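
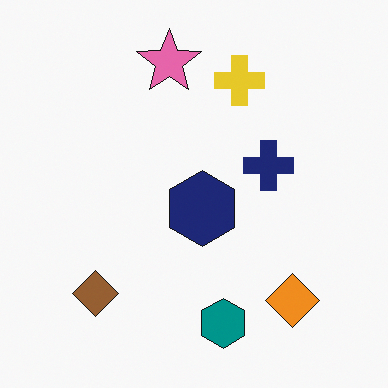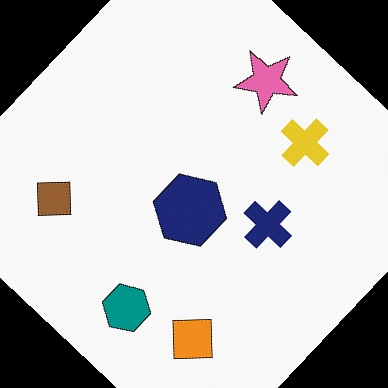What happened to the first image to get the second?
The transformation is: rotated clockwise by a large amount — several tens of degrees.

Every shape is tilted by the same angle and the image corners show triangular fill wedges — a whole-image rotation by a non-right angle.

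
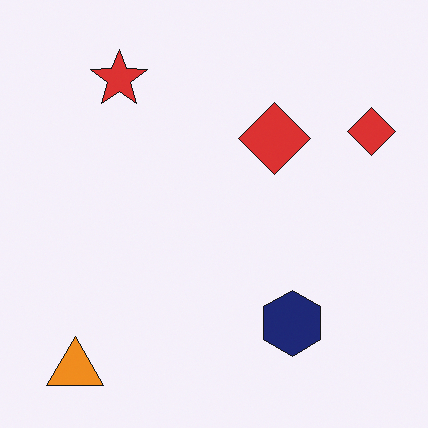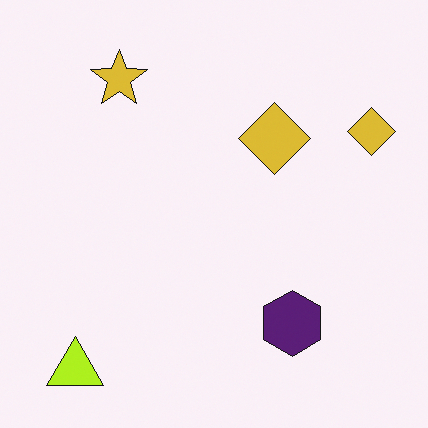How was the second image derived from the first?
The image was hue-shifted by a small amount.

Every shape's color has rotated by the same amount around the hue wheel — a uniform hue shift.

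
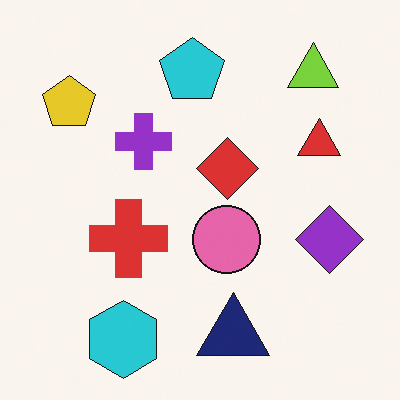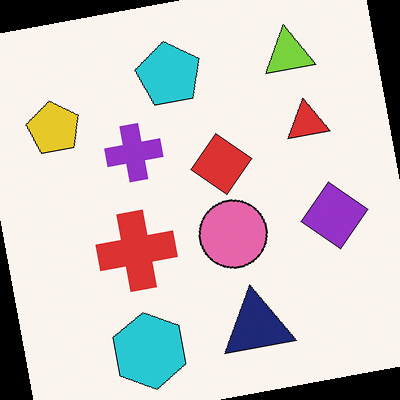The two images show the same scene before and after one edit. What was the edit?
The image was rotated counter-clockwise by a few degrees.

Every shape is tilted by the same angle and the image corners show triangular fill wedges — a whole-image rotation by a non-right angle.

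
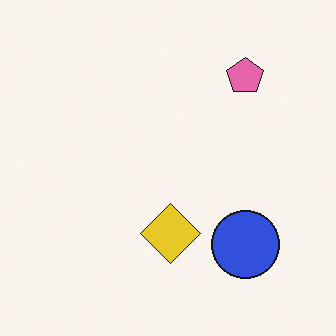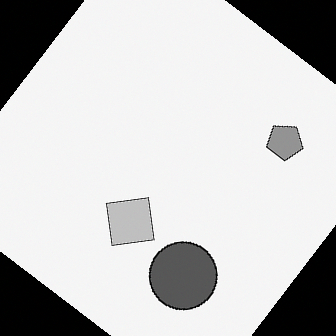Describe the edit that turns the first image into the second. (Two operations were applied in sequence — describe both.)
This is the original image converted to grayscale, then rotated clockwise by a large amount — several tens of degrees.

All color is removed — every shape is now a shade of grey. Every shape is tilted by the same angle and the image corners show triangular fill wedges — a whole-image rotation by a non-right angle.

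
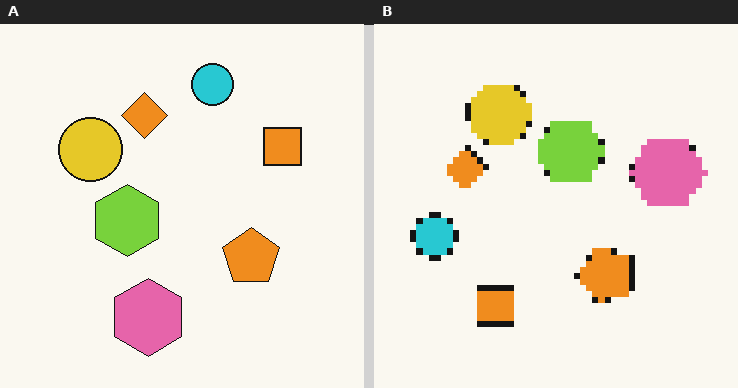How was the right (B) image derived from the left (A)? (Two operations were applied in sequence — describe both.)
The transformation is: transposed (reflected across the top-left ↔ bottom-right diagonal), then moderately pixelated.

Shapes have swapped their row and column positions — what was in the top-right is now in the bottom-left — a diagonal reflection. Shapes are reduced to large square blocks; fine edges and outlines are lost — a downscale-then-upscale (mosaic) effect.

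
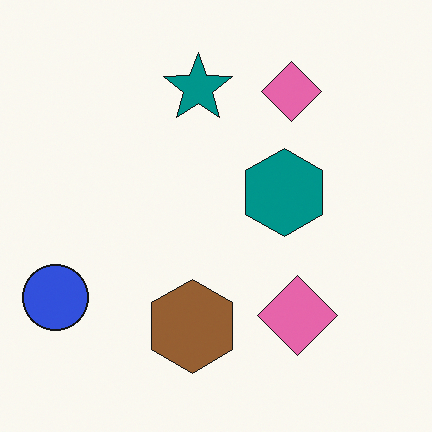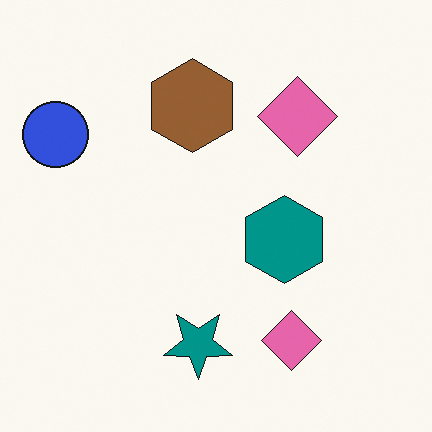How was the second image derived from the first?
This is the original image flipped vertically (top ↔ bottom).

The teal star is in the top of the first image and the bottom of the second — shapes on opposite sides of the horizontal midline have swapped in a mirror flip.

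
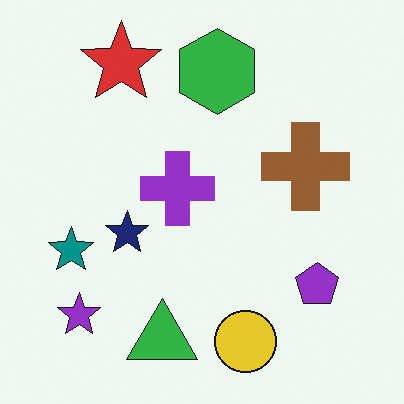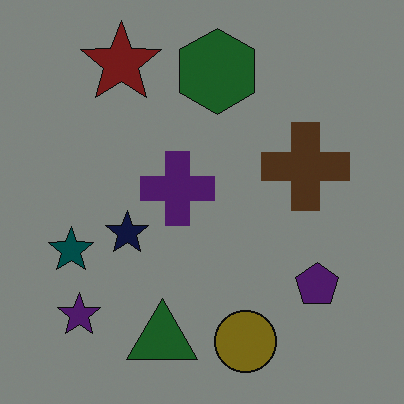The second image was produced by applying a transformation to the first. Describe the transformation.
The transformation is: noticeably darkened.

Every pixel — background and shapes alike — is uniformly darkened.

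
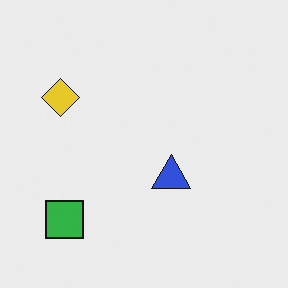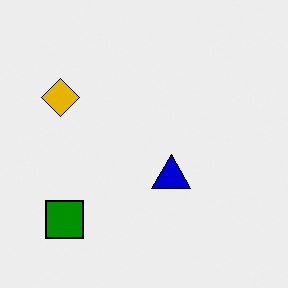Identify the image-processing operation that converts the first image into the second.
The image was boosted in contrast.

Tones are pushed away from mid-grey across the whole image — a global contrast change.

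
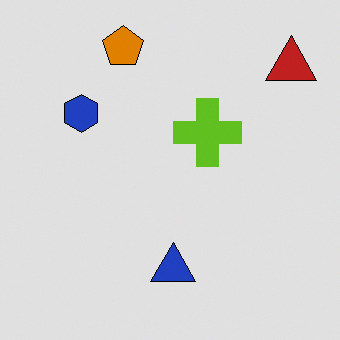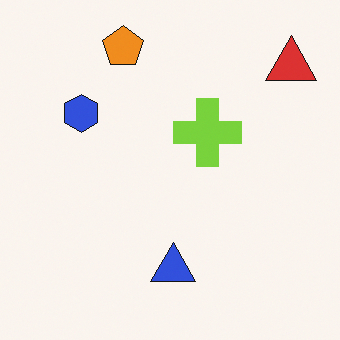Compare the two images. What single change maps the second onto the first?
Posterized to a reduced palette.

Each flat color has snapped to a coarser quantized level — most visibly, the near-white background has dropped to a flat grey.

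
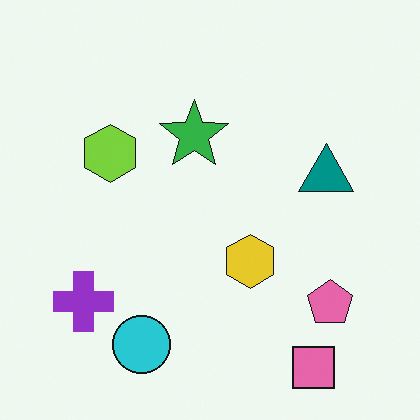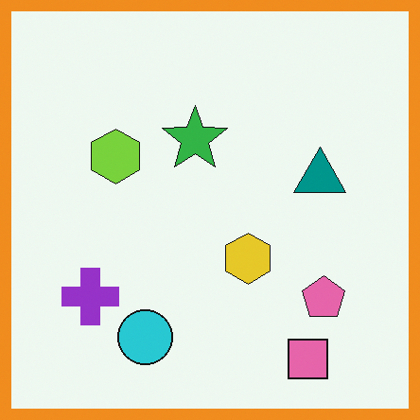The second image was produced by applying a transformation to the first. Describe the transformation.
It was framed with a orange border.

A solid orange frame runs around the edge of the second image, with the content slightly shrunk inside it.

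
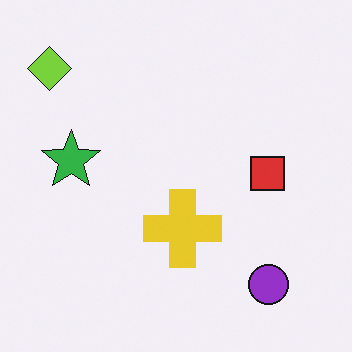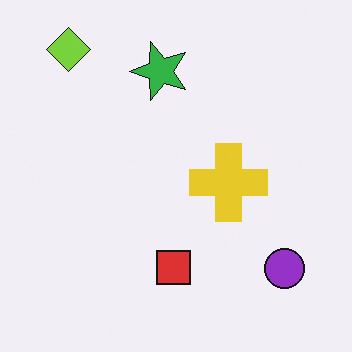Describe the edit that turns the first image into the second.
Transposed (reflected across the top-left ↔ bottom-right diagonal).

Shapes have swapped their row and column positions — what was in the top-right is now in the bottom-left — a diagonal reflection.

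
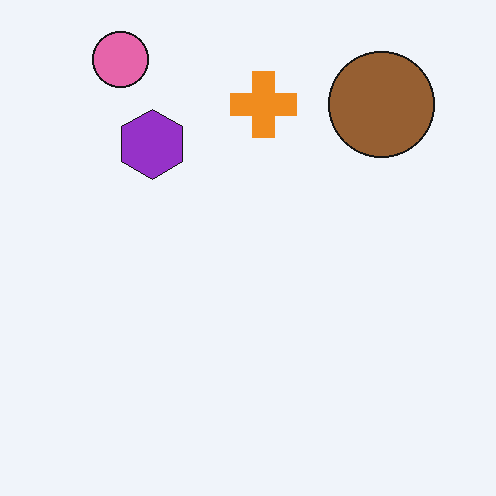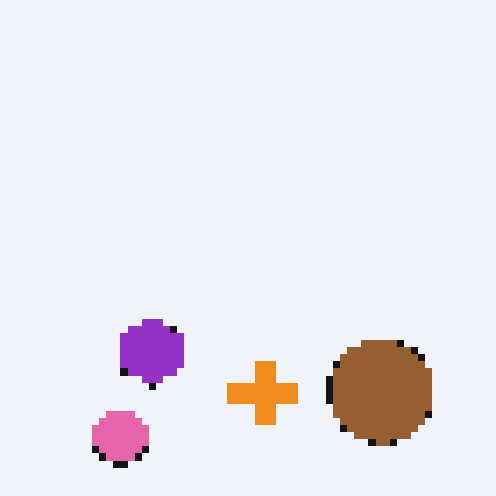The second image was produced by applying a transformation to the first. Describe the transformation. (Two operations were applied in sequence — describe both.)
The second image is the first moderately pixelated, then flipped vertically (top ↔ bottom).

Shapes are reduced to large square blocks; fine edges and outlines are lost — a downscale-then-upscale (mosaic) effect. The pink circle is in the top-left of the first image and the bottom-left of the second — shapes on opposite sides of the horizontal midline have swapped in a mirror flip.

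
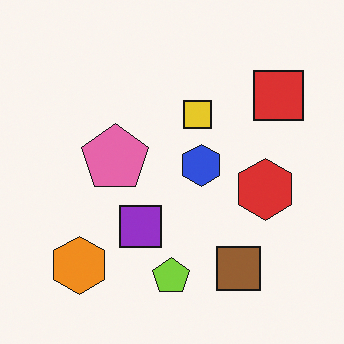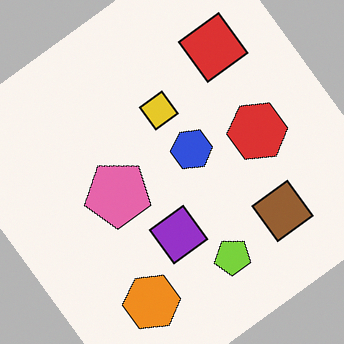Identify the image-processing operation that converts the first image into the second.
This is the original image rotated counter-clockwise by a large amount — several tens of degrees.

Every shape is tilted by the same angle and the image corners show triangular fill wedges — a whole-image rotation by a non-right angle.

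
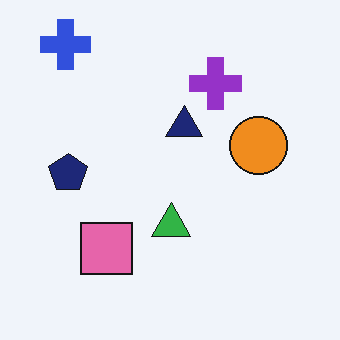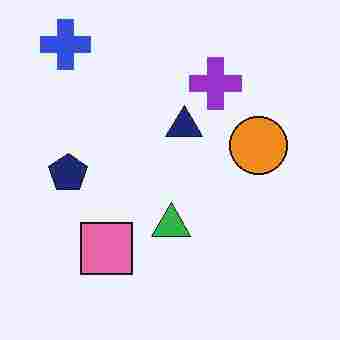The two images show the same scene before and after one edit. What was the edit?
This is the original image heavily JPEG-compressed with obvious blocking artifacts.

Blocky 8×8 compression artifacts appear around shape edges and the flat background shows ringing — characteristic JPEG degradation.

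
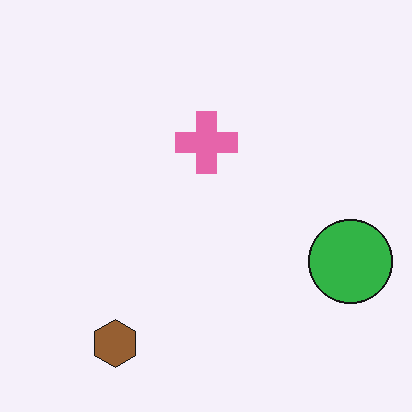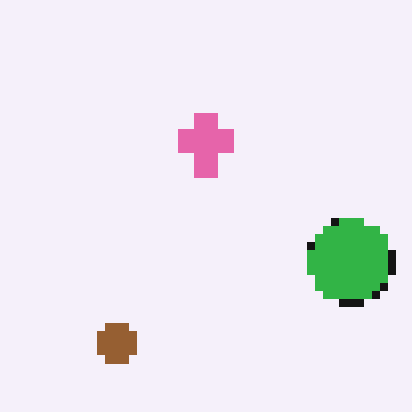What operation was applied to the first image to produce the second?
This is the original image pixelated into visible square blocks.

Shapes are reduced to large square blocks; fine edges and outlines are lost — a downscale-then-upscale (mosaic) effect.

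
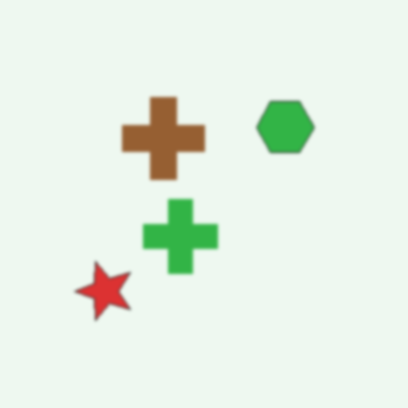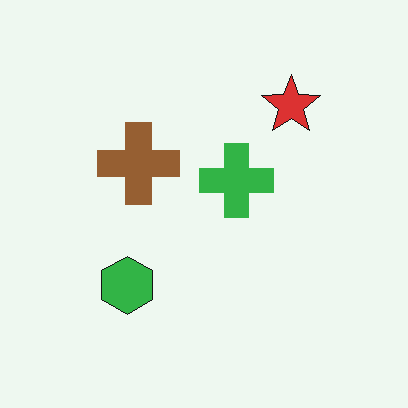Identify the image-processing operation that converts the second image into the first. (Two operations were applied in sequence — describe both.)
This is the original image lightly blurred, then transposed (reflected across the top-left ↔ bottom-right diagonal).

Shape edges and outlines are uniformly softened across the whole image. Shapes have swapped their row and column positions — what was in the top-right is now in the bottom-left — a diagonal reflection.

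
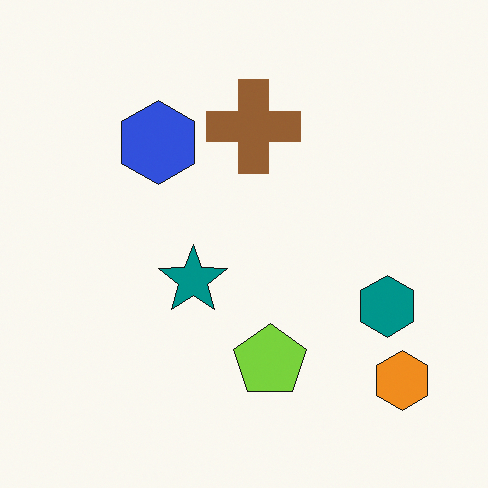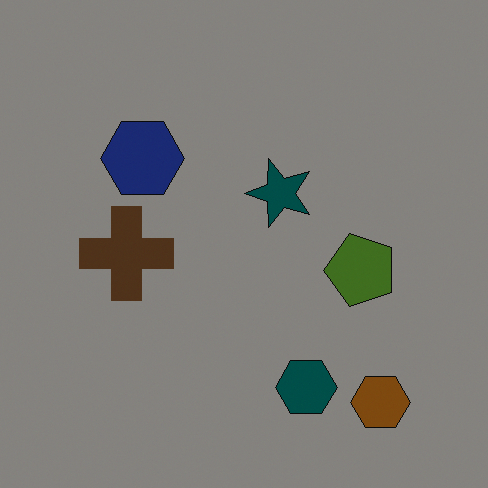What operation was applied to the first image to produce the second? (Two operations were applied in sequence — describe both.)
The transformation is: transposed (reflected across the top-left ↔ bottom-right diagonal), then substantially darkened.

Shapes have swapped their row and column positions — what was in the top-right is now in the bottom-left — a diagonal reflection. Every pixel — background and shapes alike — is uniformly darkened.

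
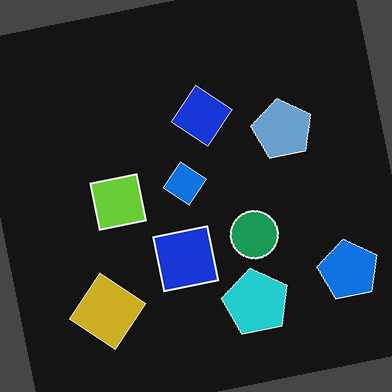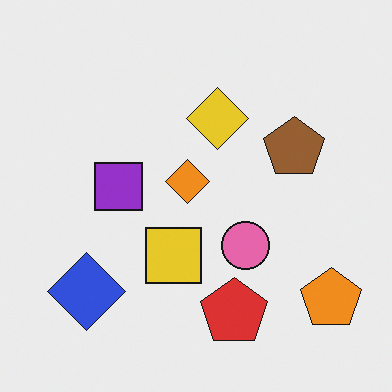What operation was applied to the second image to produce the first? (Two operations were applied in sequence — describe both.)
The transformation is: color-inverted (negative), then rotated counter-clockwise by a few degrees.

The light background has become dark and every shape's color is its complement — a photographic negative. Every shape is tilted by the same angle and the image corners show triangular fill wedges — a whole-image rotation by a non-right angle.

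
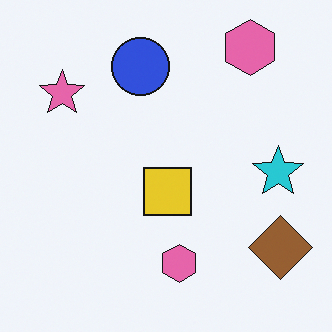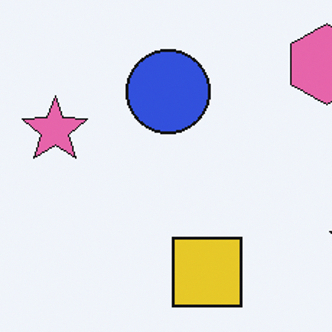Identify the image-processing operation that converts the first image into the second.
The second image is the first cropped to a modestly smaller region and rescaled.

The visible shapes are larger and the field of view is narrower; shapes near the original edges may be partly or wholly outside the frame — a crop-and-rescale.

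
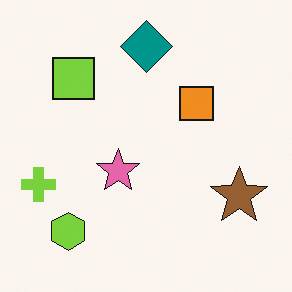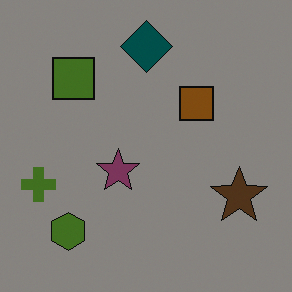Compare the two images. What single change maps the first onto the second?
This is the original image substantially darkened.

Every pixel — background and shapes alike — is uniformly darkened.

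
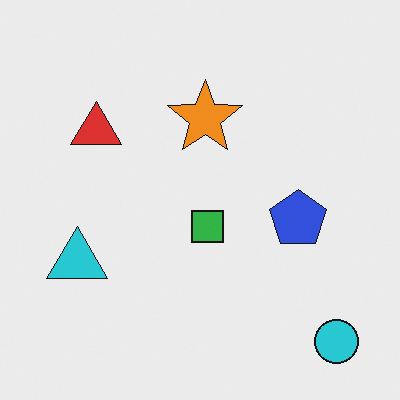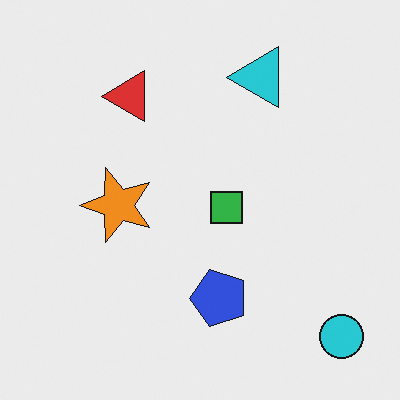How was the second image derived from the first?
It was transposed (reflected across the top-left ↔ bottom-right diagonal).

Shapes have swapped their row and column positions — what was in the top-right is now in the bottom-left — a diagonal reflection.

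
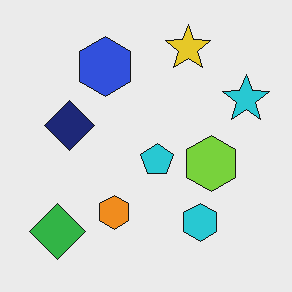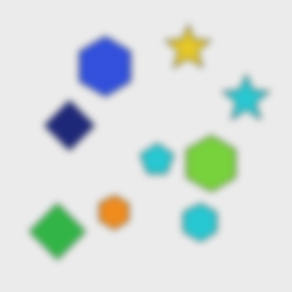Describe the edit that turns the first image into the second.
The image was moderately blurred.

Shape edges and outlines are uniformly softened across the whole image.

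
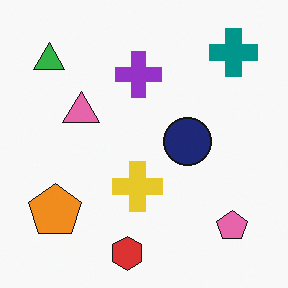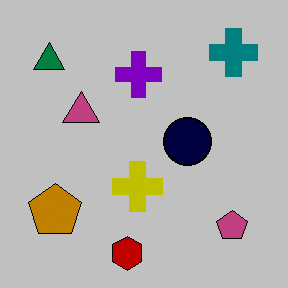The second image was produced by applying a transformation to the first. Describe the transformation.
The transformation is: heavily posterized to just a handful of flat colors.

Each flat color has snapped to a coarser quantized level — most visibly, the near-white background has dropped to a flat grey.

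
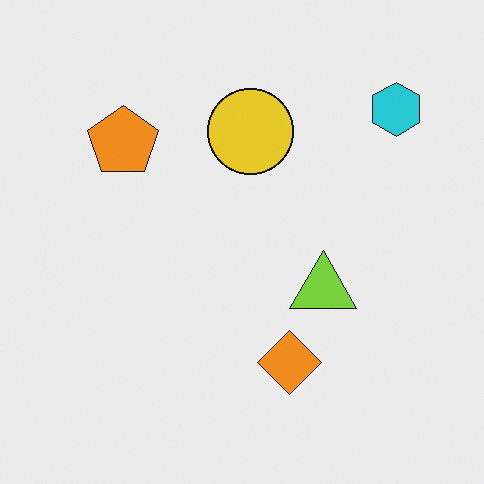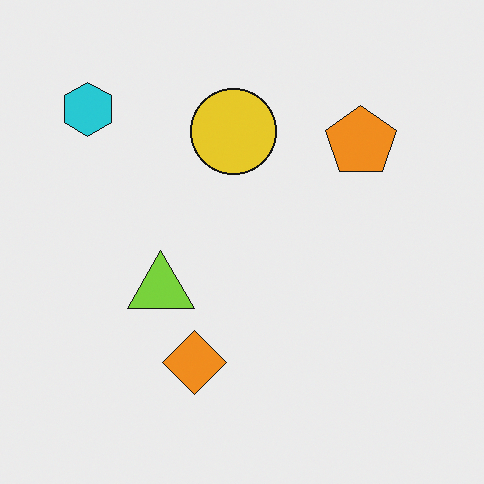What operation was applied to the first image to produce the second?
The second image is the first flipped horizontally (left ↔ right).

The cyan hexagon is in the top-right of the first image and the top-left of the second — shapes on opposite sides of the vertical midline have swapped in a mirror flip.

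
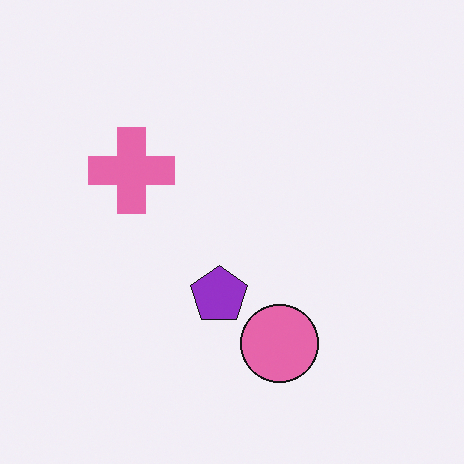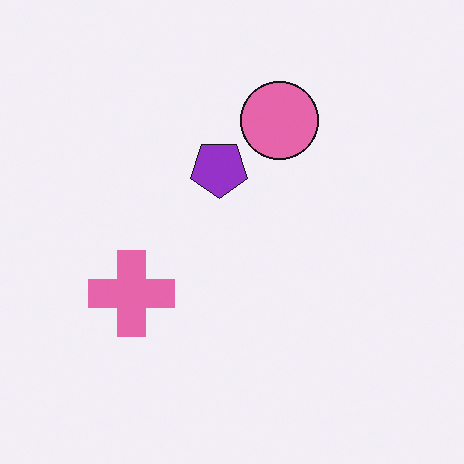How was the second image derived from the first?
This is the original image flipped vertically (top ↔ bottom).

The pink circle is in the bottom of the first image and the top of the second — shapes on opposite sides of the horizontal midline have swapped in a mirror flip.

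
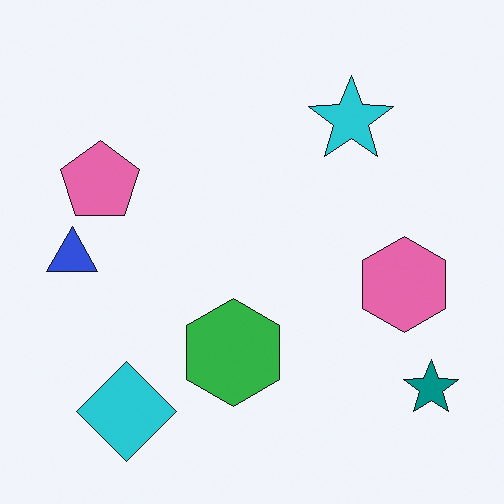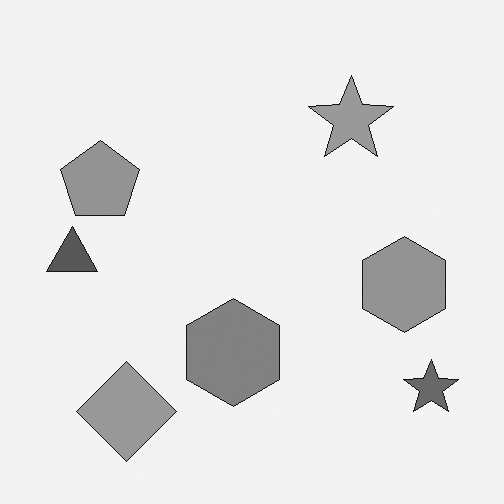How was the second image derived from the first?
The image was converted to grayscale.

All color is removed — every shape is now a shade of grey.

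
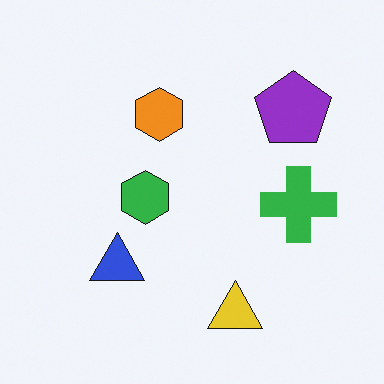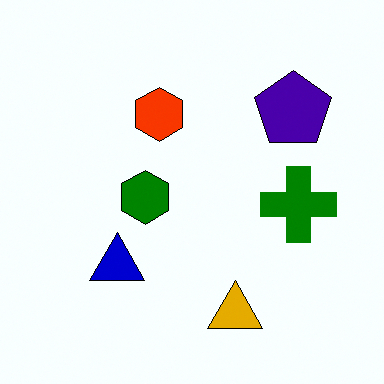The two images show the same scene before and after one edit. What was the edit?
The image was given much higher contrast.

Tones are pushed away from mid-grey across the whole image — a global contrast change.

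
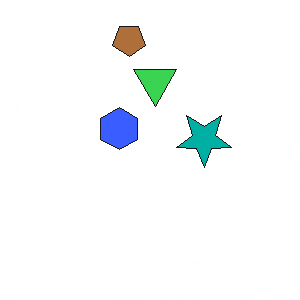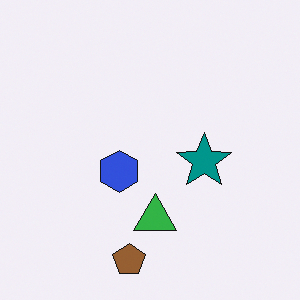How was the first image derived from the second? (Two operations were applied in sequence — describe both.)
The first image is the second brightened a little, then flipped vertically (top ↔ bottom).

Every pixel — background and shapes alike — is uniformly brightened. The brown pentagon is in the bottom of the second image and the top of the first — shapes on opposite sides of the horizontal midline have swapped in a mirror flip.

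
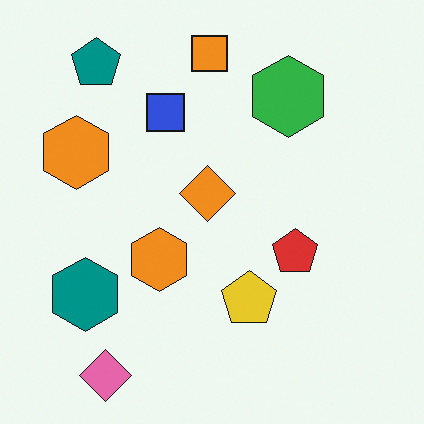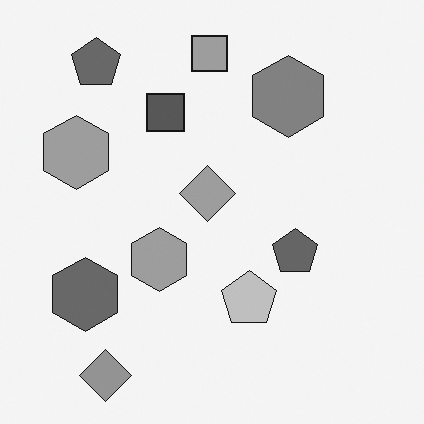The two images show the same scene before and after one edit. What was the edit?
Converted to grayscale.

All color is removed — every shape is now a shade of grey.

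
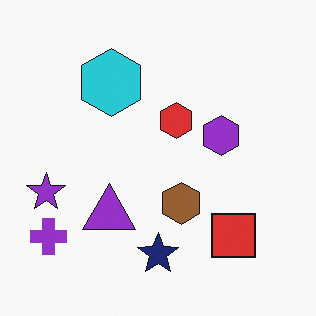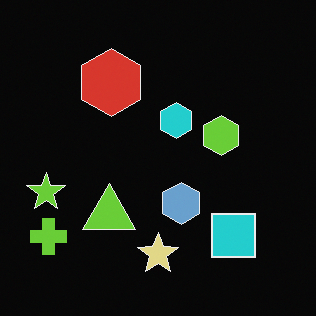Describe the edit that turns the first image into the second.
Color-inverted (negative).

The light background has become dark and every shape's color is its complement — a photographic negative.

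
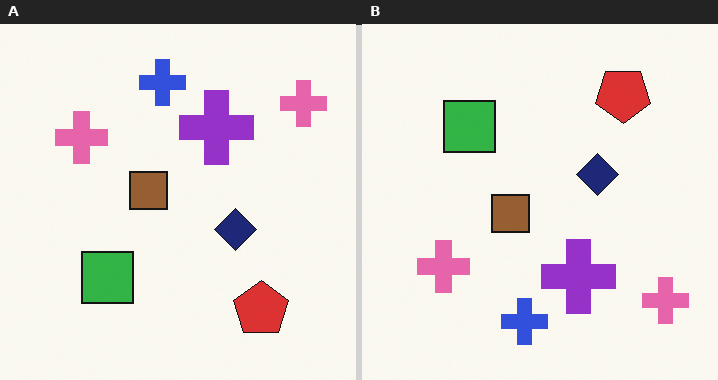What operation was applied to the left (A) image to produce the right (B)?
This is the original image flipped vertically (top ↔ bottom).

The blue cross is in the top of the left (A) image and the bottom of the right (B) — shapes on opposite sides of the horizontal midline have swapped in a mirror flip.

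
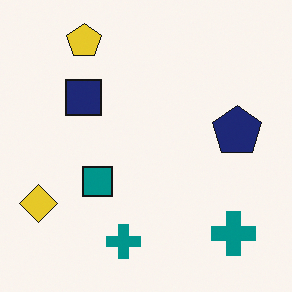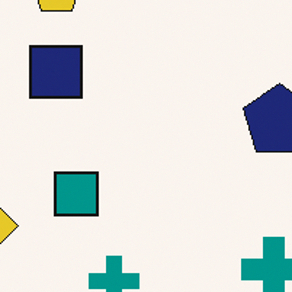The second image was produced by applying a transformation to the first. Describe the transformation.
It was cropped to a modestly smaller region and rescaled.

The visible shapes are larger and the field of view is narrower; shapes near the original edges may be partly or wholly outside the frame — a crop-and-rescale.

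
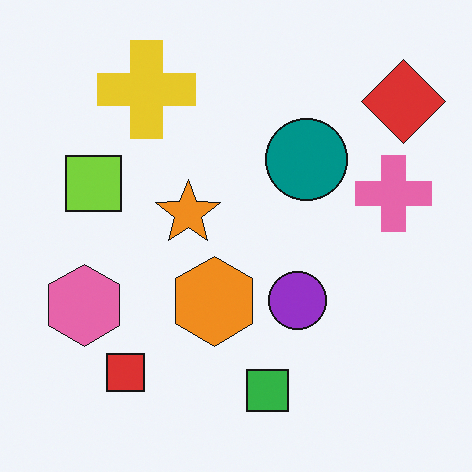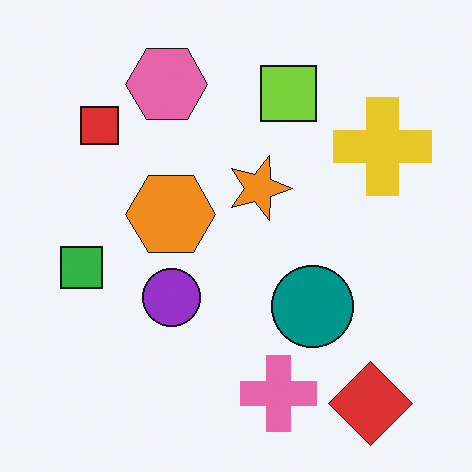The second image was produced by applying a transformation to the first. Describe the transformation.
This is the original image rotated 90° clockwise.

The red diamond sits in the top-right of the first image and the bottom-right of the second — consistent with a whole-image 90° clockwise rotation.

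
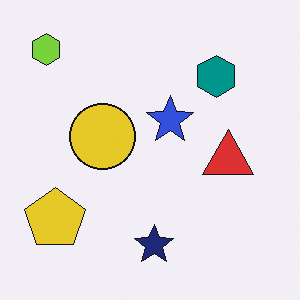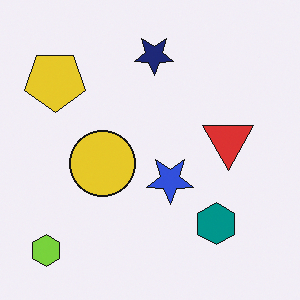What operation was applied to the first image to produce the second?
The second image is the first flipped vertically (top ↔ bottom).

The lime hexagon is in the top-left of the first image and the bottom-left of the second — shapes on opposite sides of the horizontal midline have swapped in a mirror flip.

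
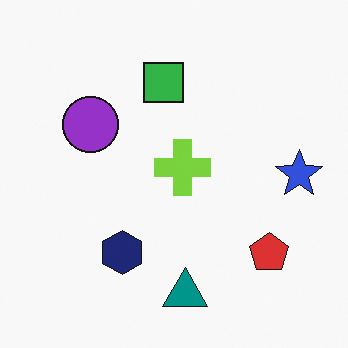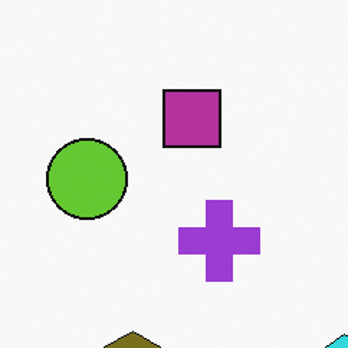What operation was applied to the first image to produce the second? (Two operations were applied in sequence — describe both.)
The image was hue-shifted through roughly half the color wheel, then cropped slightly and scaled back up.

Every shape's color has rotated by the same amount around the hue wheel — a uniform hue shift. The visible shapes are larger and the field of view is narrower; shapes near the original edges may be partly or wholly outside the frame — a crop-and-rescale.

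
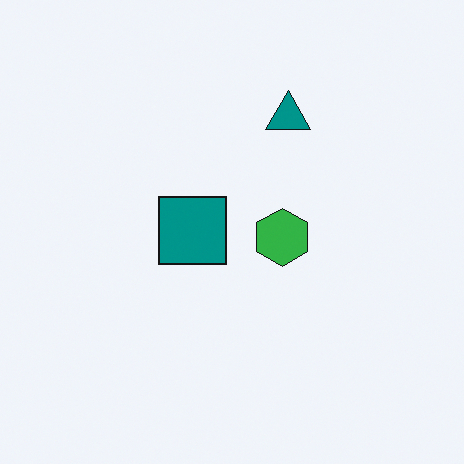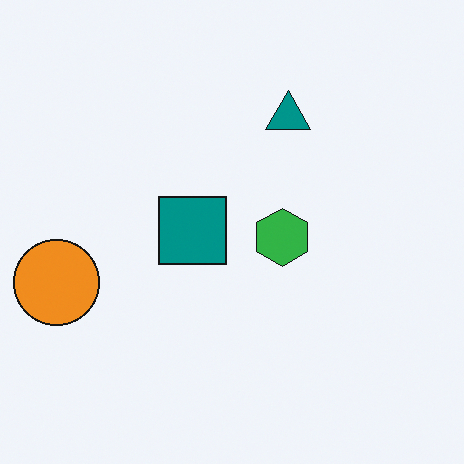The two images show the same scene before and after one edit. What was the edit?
It was overlaid with an additional orange circle.

An orange circle appears in the second image that is absent from the first.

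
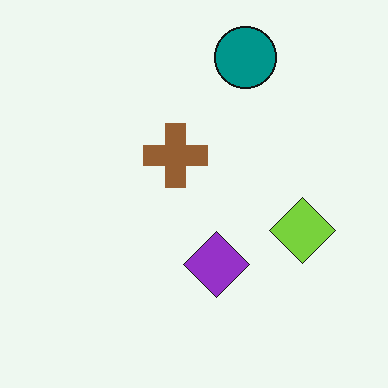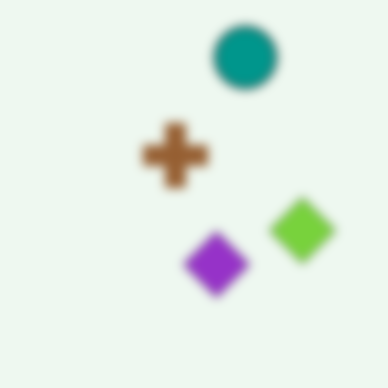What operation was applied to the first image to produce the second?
The image was heavily blurred.

Shape edges and outlines are uniformly softened across the whole image.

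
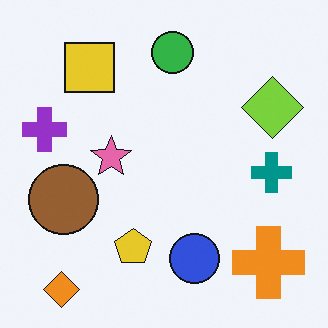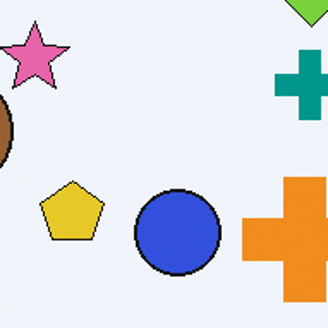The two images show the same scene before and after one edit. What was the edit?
Cropped tightly and scaled back up.

The visible shapes are larger and the field of view is narrower; shapes near the original edges may be partly or wholly outside the frame — a crop-and-rescale.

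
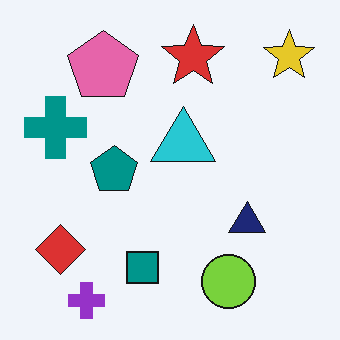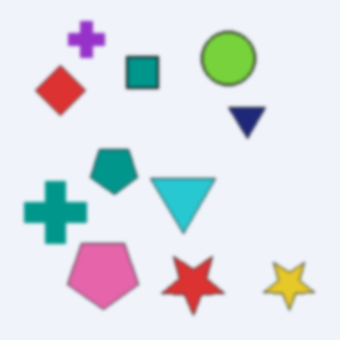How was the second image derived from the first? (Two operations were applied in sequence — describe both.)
The transformation is: flipped vertically (top ↔ bottom), then lightly blurred.

The purple cross is in the bottom-left of the first image and the top-left of the second — shapes on opposite sides of the horizontal midline have swapped in a mirror flip. Shape edges and outlines are uniformly softened across the whole image.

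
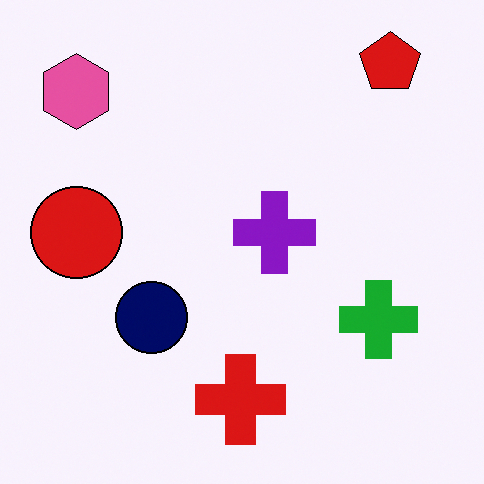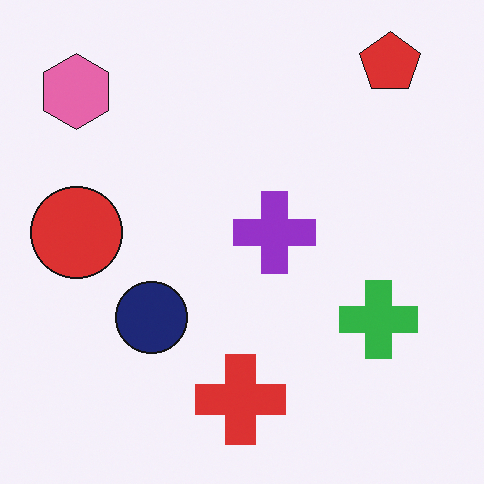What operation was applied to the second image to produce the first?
Given slightly increased contrast.

Tones are pushed away from mid-grey across the whole image — a global contrast change.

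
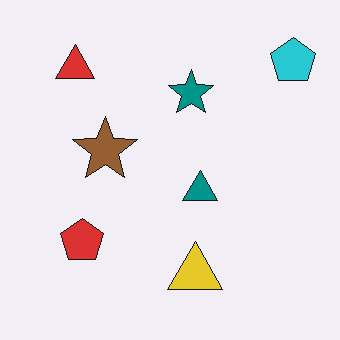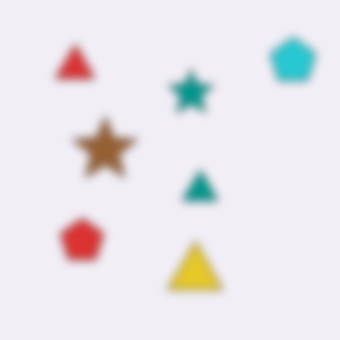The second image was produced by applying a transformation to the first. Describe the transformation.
This is the original image noticeably gaussian-blurred.

Shape edges and outlines are uniformly softened across the whole image.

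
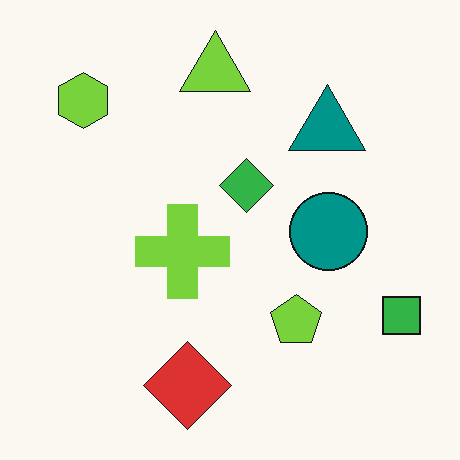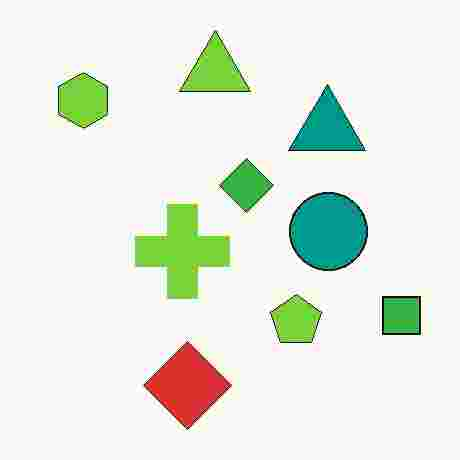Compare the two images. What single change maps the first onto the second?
The image was heavily JPEG-compressed with obvious blocking artifacts.

Blocky 8×8 compression artifacts appear around shape edges and the flat background shows ringing — characteristic JPEG degradation.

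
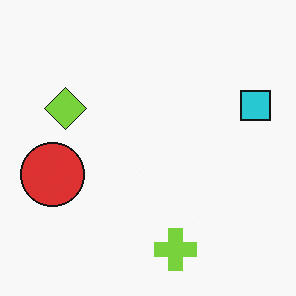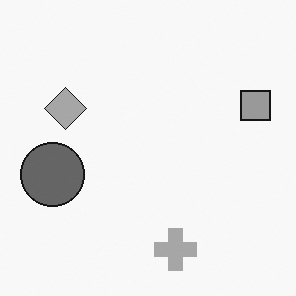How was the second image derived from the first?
It was converted to grayscale.

All color is removed — every shape is now a shade of grey.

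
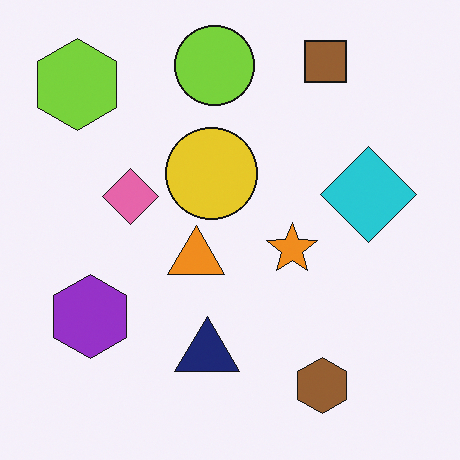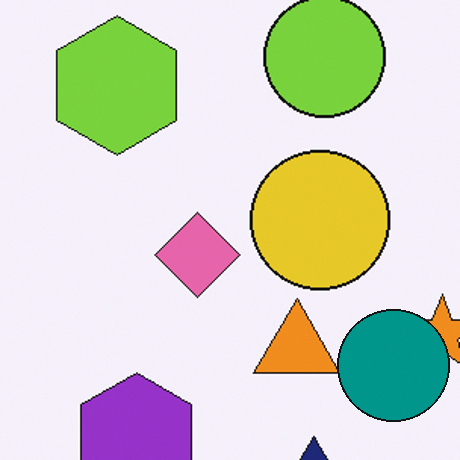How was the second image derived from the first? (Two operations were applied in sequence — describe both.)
The transformation is: cropped slightly and scaled back up, then overlaid with an additional teal circle.

The visible shapes are larger and the field of view is narrower; shapes near the original edges may be partly or wholly outside the frame — a crop-and-rescale. A teal circle appears in the second image that is absent from the first.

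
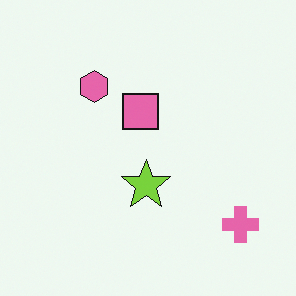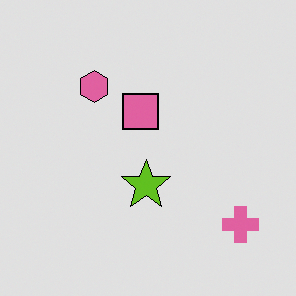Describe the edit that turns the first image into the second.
The image was moderately posterized.

Each flat color has snapped to a coarser quantized level — most visibly, the near-white background has dropped to a flat grey.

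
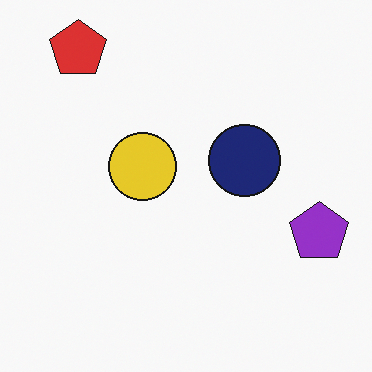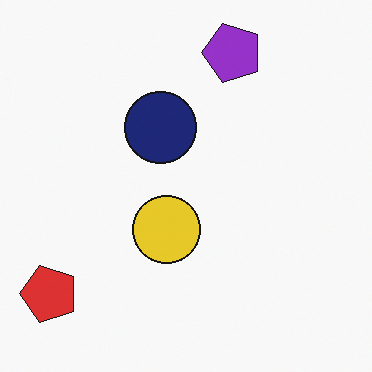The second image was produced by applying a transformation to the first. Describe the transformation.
The transformation is: rotated 90° counter-clockwise.

The red pentagon sits in the top-left of the first image and the bottom-left of the second — consistent with a whole-image 90° counter-clockwise rotation.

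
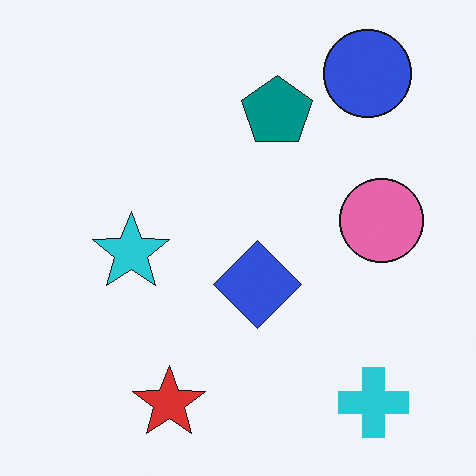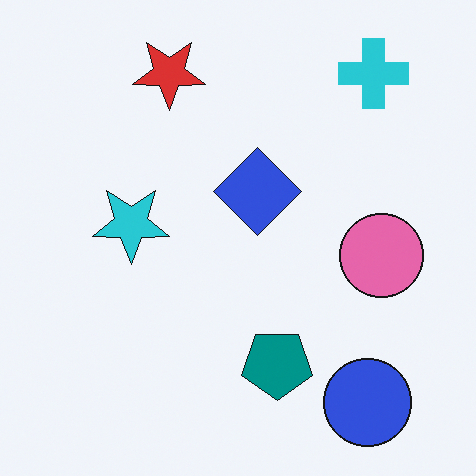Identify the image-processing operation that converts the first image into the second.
The image was flipped vertically (top ↔ bottom).

The blue circle is in the top-right of the first image and the bottom-right of the second — shapes on opposite sides of the horizontal midline have swapped in a mirror flip.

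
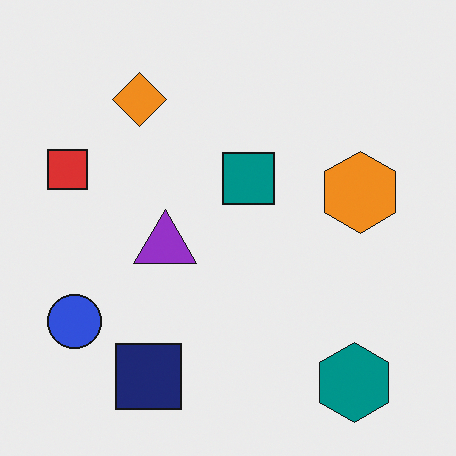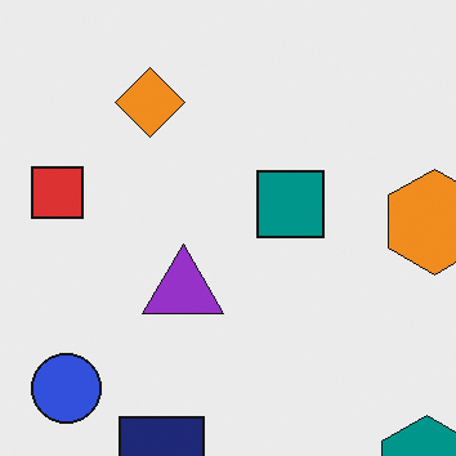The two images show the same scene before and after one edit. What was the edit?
The image was cropped slightly and scaled back up.

The visible shapes are larger and the field of view is narrower; shapes near the original edges may be partly or wholly outside the frame — a crop-and-rescale.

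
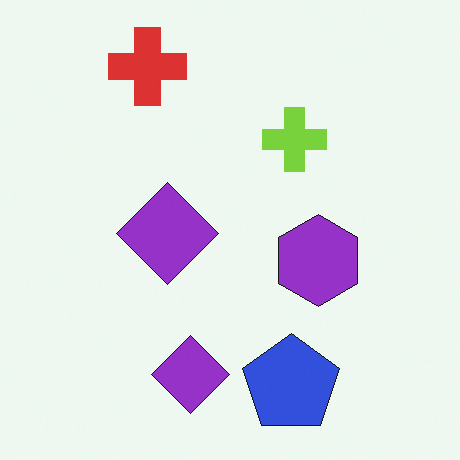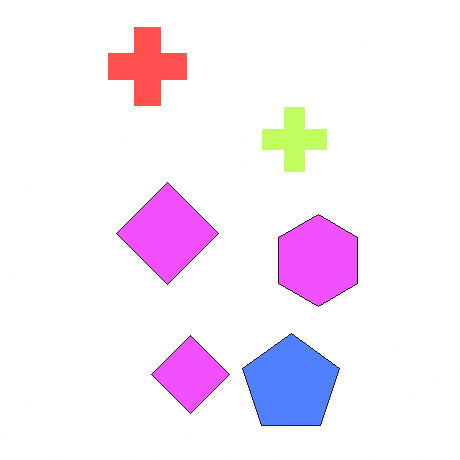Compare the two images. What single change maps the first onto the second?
Substantially brightened.

Every pixel — background and shapes alike — is uniformly brightened.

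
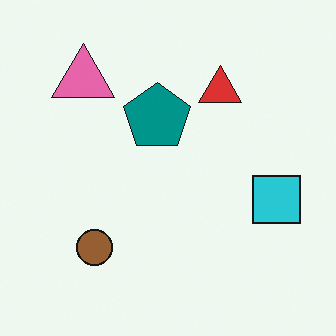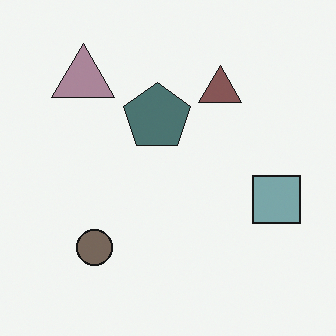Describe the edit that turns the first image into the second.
The second image is the first heavily desaturated.

All colors are more muted and greyish — a global saturation change.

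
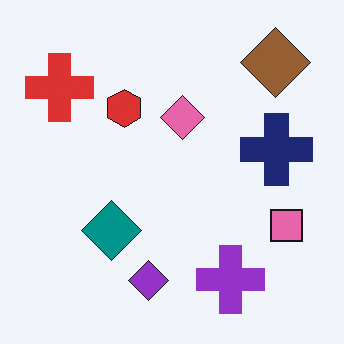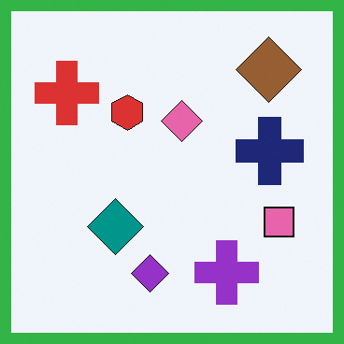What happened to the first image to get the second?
This is the original image framed with a green border.

A solid green frame runs around the edge of the second image, with the content slightly shrunk inside it.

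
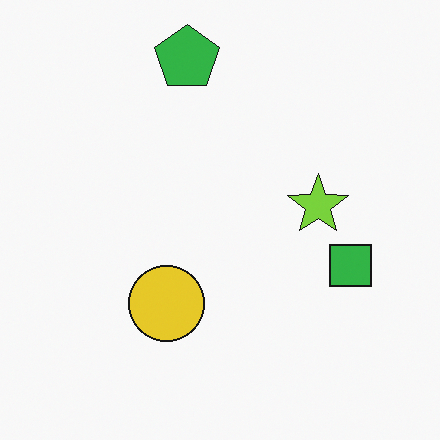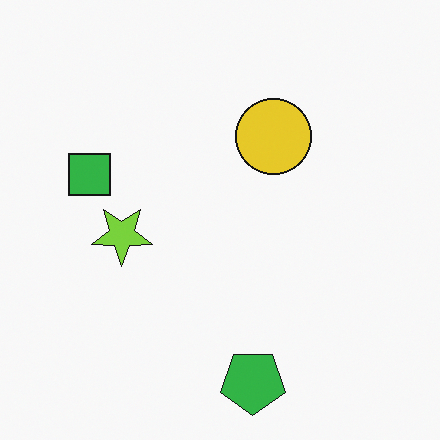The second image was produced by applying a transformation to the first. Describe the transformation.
This is the original image rotated 180°.

The green pentagon sits in the top of the first image and the bottom of the second — consistent with a whole-image 180° rotation.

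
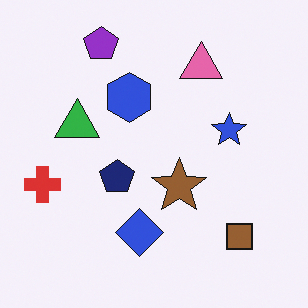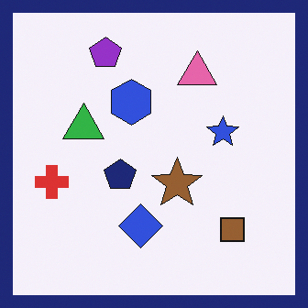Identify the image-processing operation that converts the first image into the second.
The second image is the first framed with a navy border.

A solid navy frame runs around the edge of the second image, with the content slightly shrunk inside it.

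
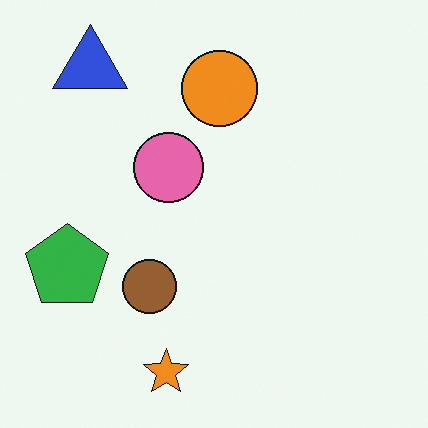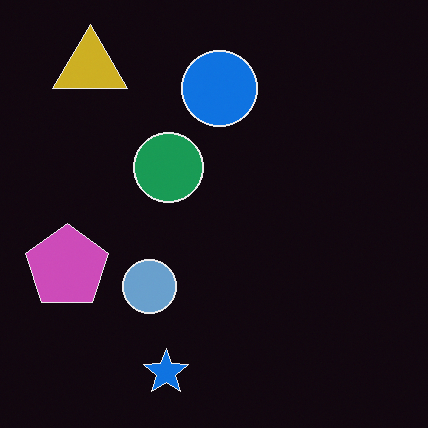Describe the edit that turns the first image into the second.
It was color-inverted (negative).

The light background has become dark and every shape's color is its complement — a photographic negative.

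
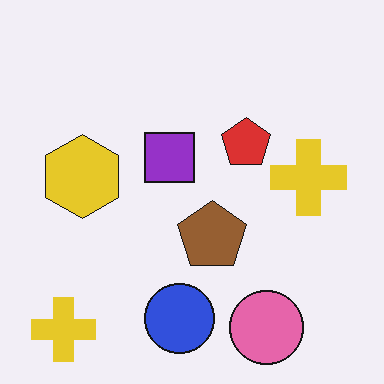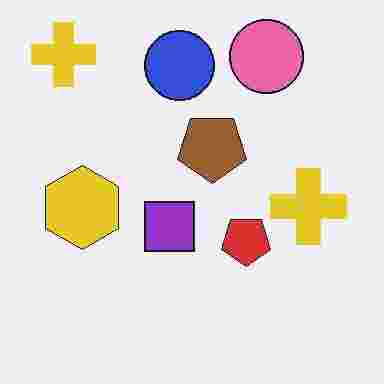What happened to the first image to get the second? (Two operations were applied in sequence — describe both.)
The image was heavily JPEG-compressed with obvious blocking artifacts, then flipped vertically (top ↔ bottom).

Blocky 8×8 compression artifacts appear around shape edges and the flat background shows ringing — characteristic JPEG degradation. The pink circle is in the bottom-right of the first image and the top-right of the second — shapes on opposite sides of the horizontal midline have swapped in a mirror flip.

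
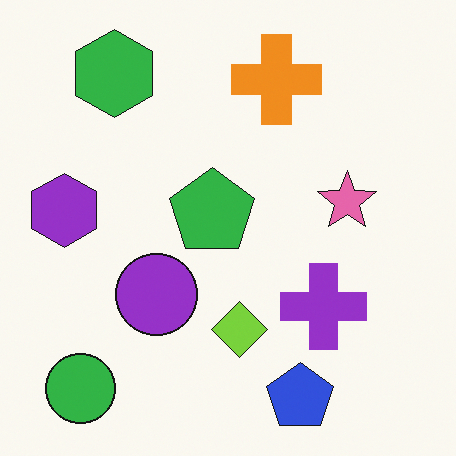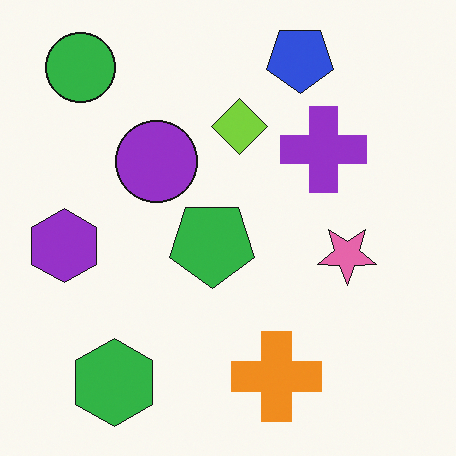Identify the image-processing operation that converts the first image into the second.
Flipped vertically (top ↔ bottom).

The blue pentagon is in the bottom of the first image and the top of the second — shapes on opposite sides of the horizontal midline have swapped in a mirror flip.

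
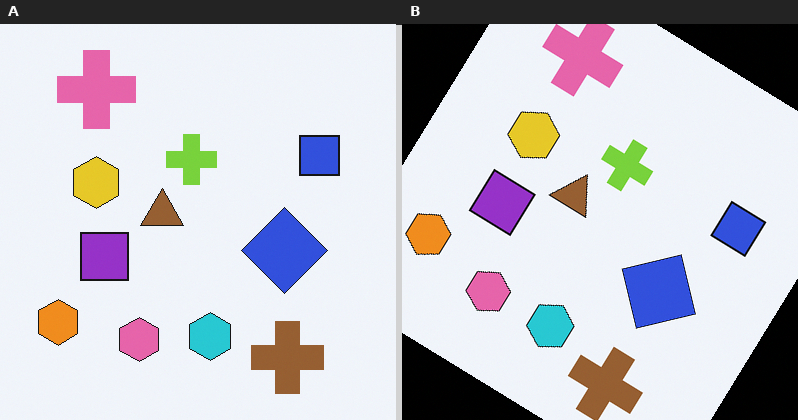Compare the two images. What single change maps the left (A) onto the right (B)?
This is the original image rotated clockwise by a large amount — several tens of degrees.

Every shape is tilted by the same angle and the image corners show triangular fill wedges — a whole-image rotation by a non-right angle.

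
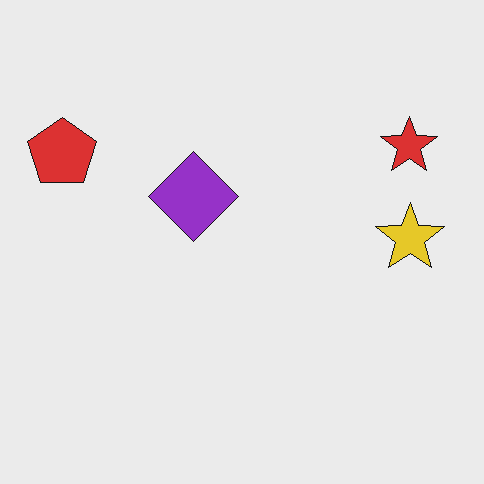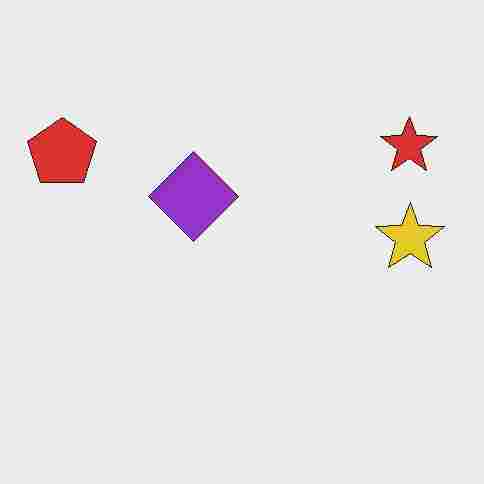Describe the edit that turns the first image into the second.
The image was heavily JPEG-compressed with obvious blocking artifacts.

Blocky 8×8 compression artifacts appear around shape edges and the flat background shows ringing — characteristic JPEG degradation.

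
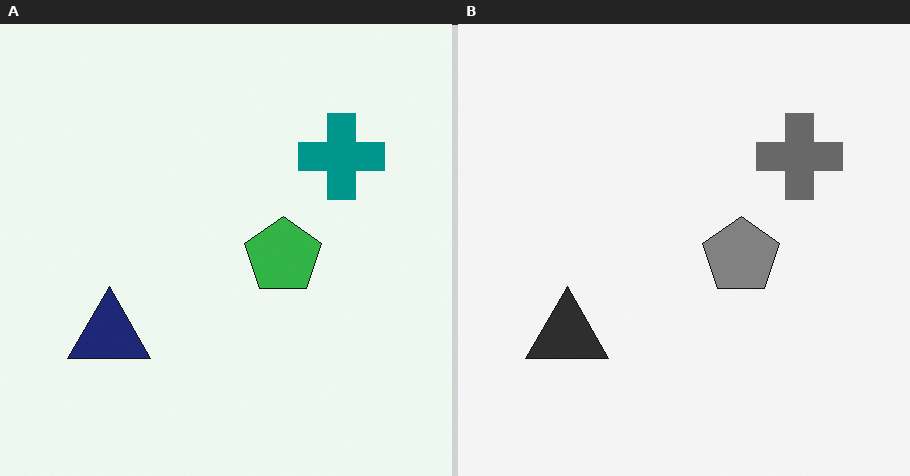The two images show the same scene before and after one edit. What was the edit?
This is the original image converted to grayscale.

All color is removed — every shape is now a shade of grey.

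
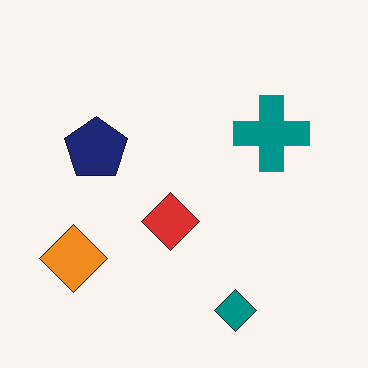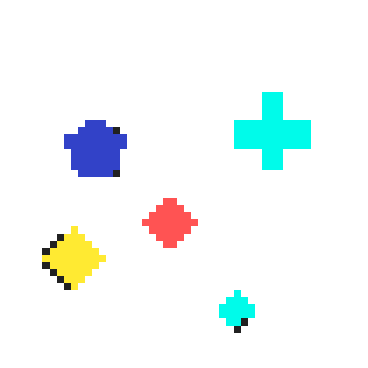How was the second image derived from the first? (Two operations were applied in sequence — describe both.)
The transformation is: moderately pixelated, then substantially brightened.

Shapes are reduced to large square blocks; fine edges and outlines are lost — a downscale-then-upscale (mosaic) effect. Every pixel — background and shapes alike — is uniformly brightened.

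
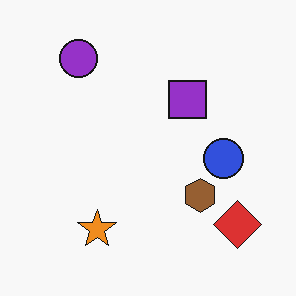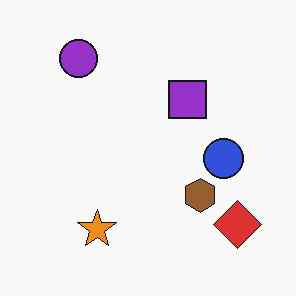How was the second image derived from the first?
The second image is the first given moderate JPEG compression.

Blocky 8×8 compression artifacts appear around shape edges and the flat background shows ringing — characteristic JPEG degradation.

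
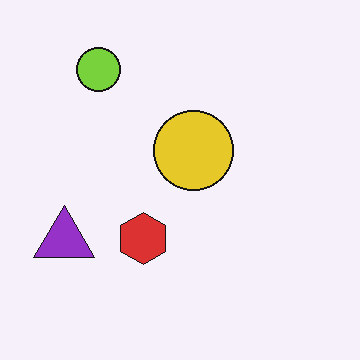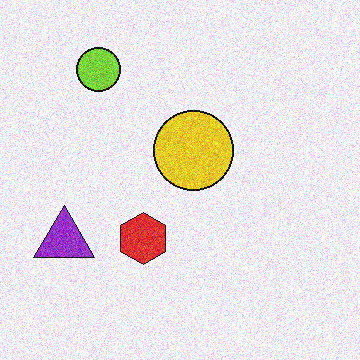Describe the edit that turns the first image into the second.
Degraded with visible gaussian noise.

Random speckle covers the whole image, including the flat background.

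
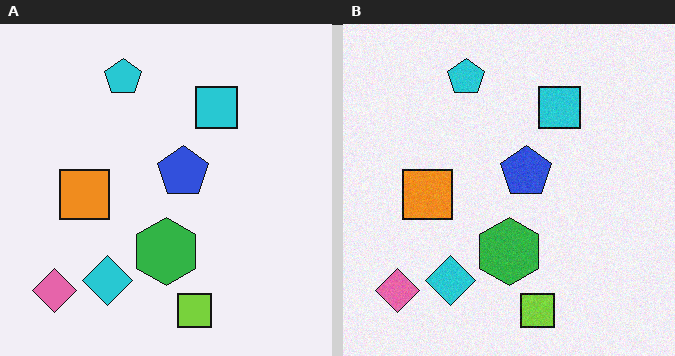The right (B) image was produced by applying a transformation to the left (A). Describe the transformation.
The transformation is: degraded with subtle gaussian noise.

Random speckle covers the whole image, including the flat background.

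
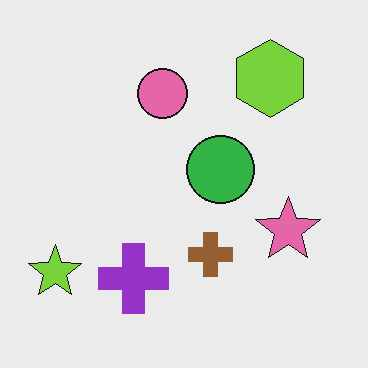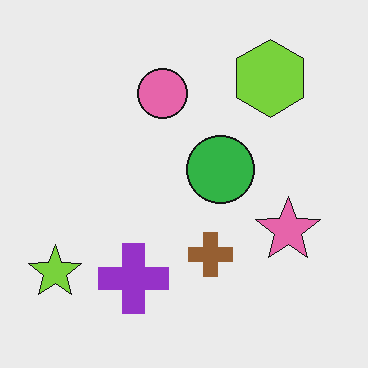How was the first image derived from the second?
JPEG-compressed with visible artifacts.

Blocky 8×8 compression artifacts appear around shape edges and the flat background shows ringing — characteristic JPEG degradation.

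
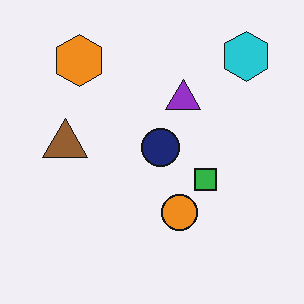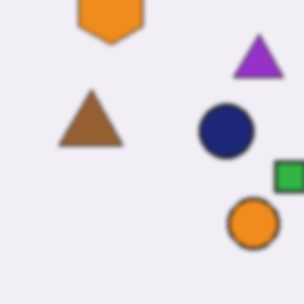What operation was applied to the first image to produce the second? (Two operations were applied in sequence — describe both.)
This is the original image given a subtle gaussian blur, then cropped slightly and scaled back up.

Shape edges and outlines are uniformly softened across the whole image. The visible shapes are larger and the field of view is narrower; shapes near the original edges may be partly or wholly outside the frame — a crop-and-rescale.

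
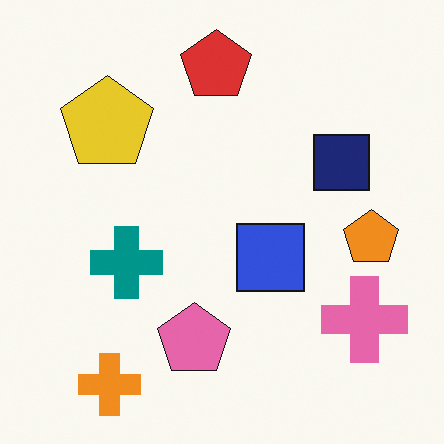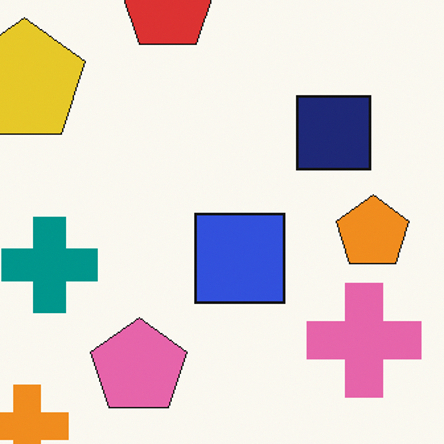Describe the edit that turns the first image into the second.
This is the original image cropped slightly and scaled back up.

The visible shapes are larger and the field of view is narrower; shapes near the original edges may be partly or wholly outside the frame — a crop-and-rescale.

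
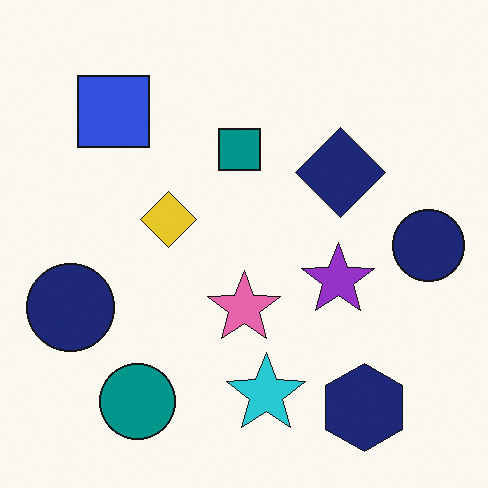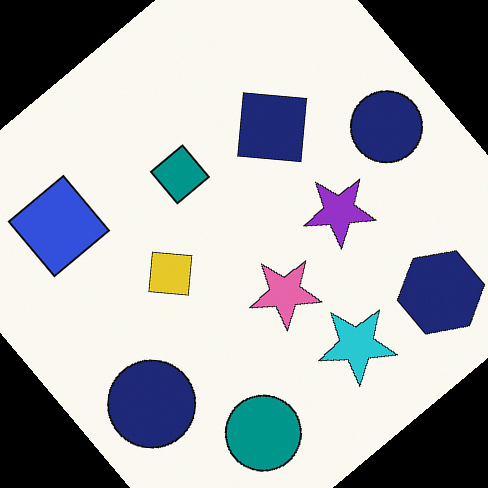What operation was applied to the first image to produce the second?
The transformation is: rotated counter-clockwise by a large amount — several tens of degrees.

Every shape is tilted by the same angle and the image corners show triangular fill wedges — a whole-image rotation by a non-right angle.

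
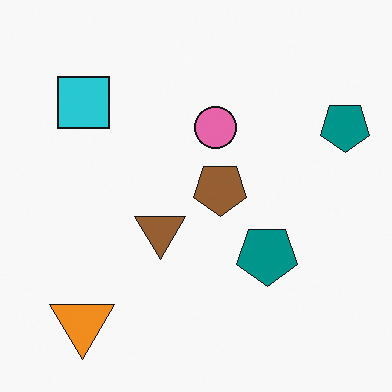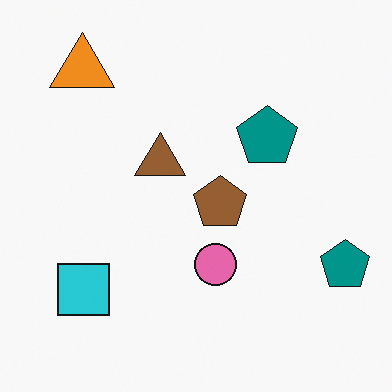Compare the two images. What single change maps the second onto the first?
This is the original image flipped vertically (top ↔ bottom).

The orange triangle is in the top-left of the second image and the bottom-left of the first — shapes on opposite sides of the horizontal midline have swapped in a mirror flip.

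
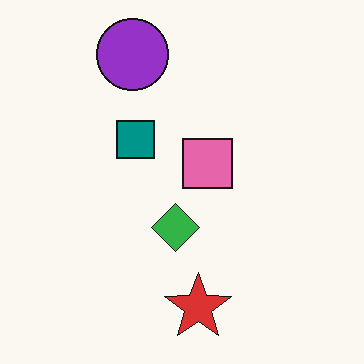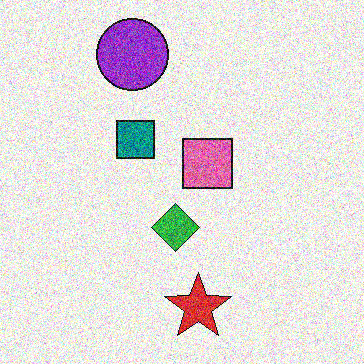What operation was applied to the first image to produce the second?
The second image is the first degraded with a thick layer of grain.

Random speckle covers the whole image, including the flat background.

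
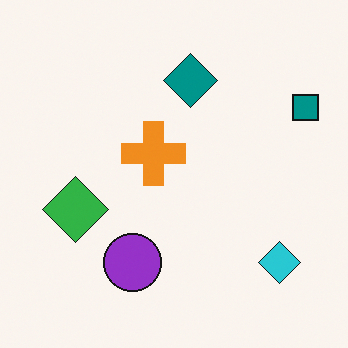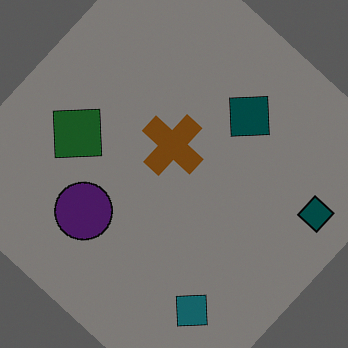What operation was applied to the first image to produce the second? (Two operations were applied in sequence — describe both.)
It was rotated clockwise by a large amount — several tens of degrees, then noticeably darkened.

Every shape is tilted by the same angle and the image corners show triangular fill wedges — a whole-image rotation by a non-right angle. Every pixel — background and shapes alike — is uniformly darkened.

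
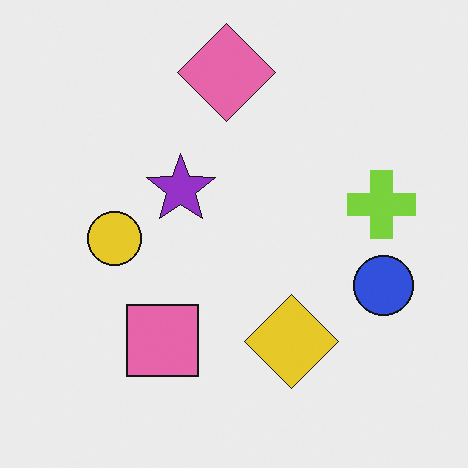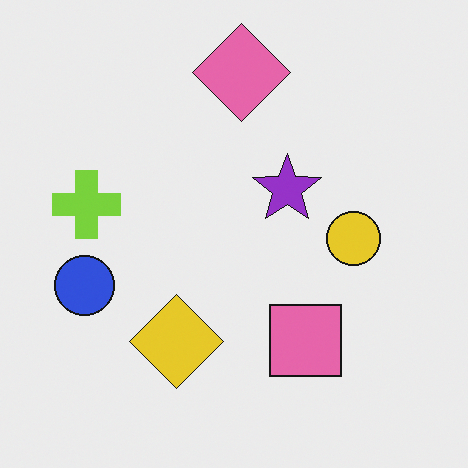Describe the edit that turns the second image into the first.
It was flipped horizontally (left ↔ right).

The blue circle is in the left of the second image and the right of the first — shapes on opposite sides of the vertical midline have swapped in a mirror flip.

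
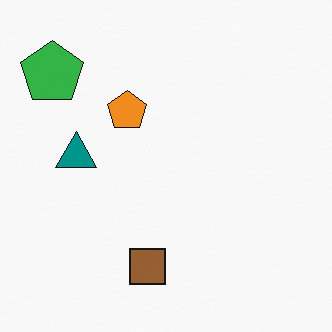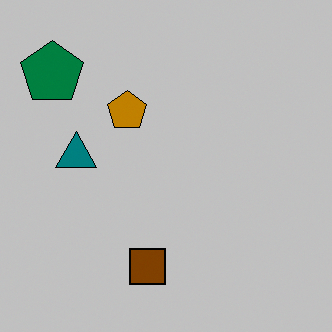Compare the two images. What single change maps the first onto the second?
The transformation is: aggressively posterized.

Each flat color has snapped to a coarser quantized level — most visibly, the near-white background has dropped to a flat grey.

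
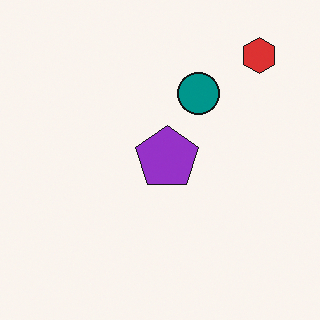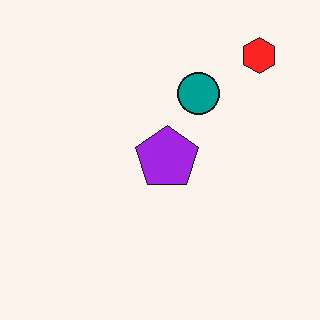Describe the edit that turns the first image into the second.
The second image is the first slightly oversaturated.

All colors are more vivid — a global saturation change.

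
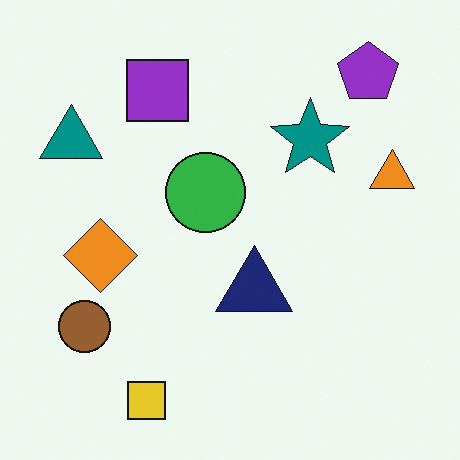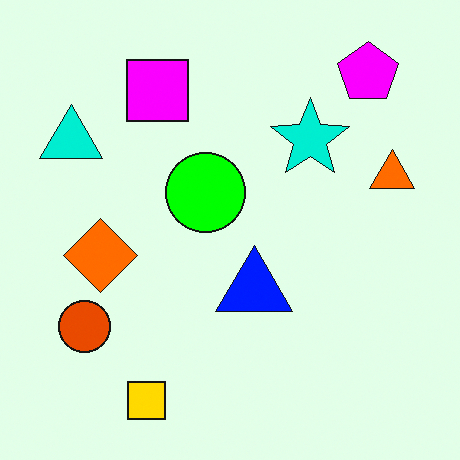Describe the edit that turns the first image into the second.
This is the original image heavily oversaturated.

All colors are more vivid — a global saturation change.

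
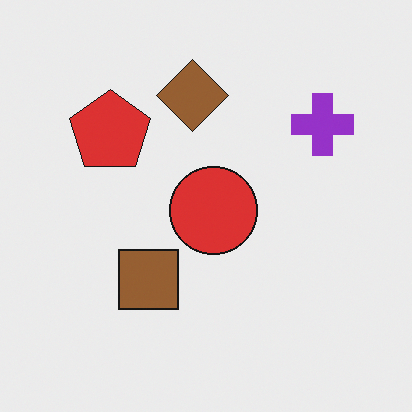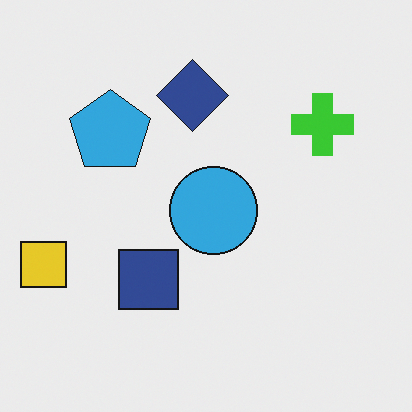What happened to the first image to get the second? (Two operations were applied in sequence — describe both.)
This is the original image hue-shifted through roughly half the color wheel, then overlaid with an additional yellow square.

Every shape's color has rotated by the same amount around the hue wheel — a uniform hue shift. A yellow square appears in the second image that is absent from the first.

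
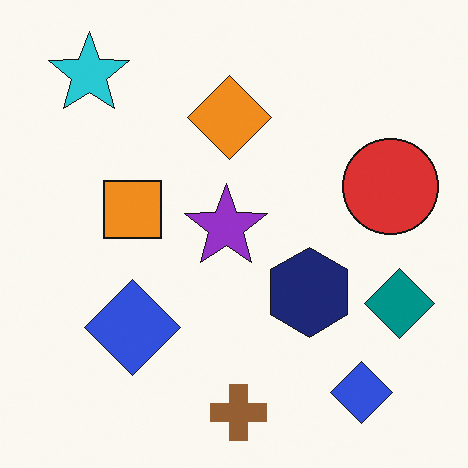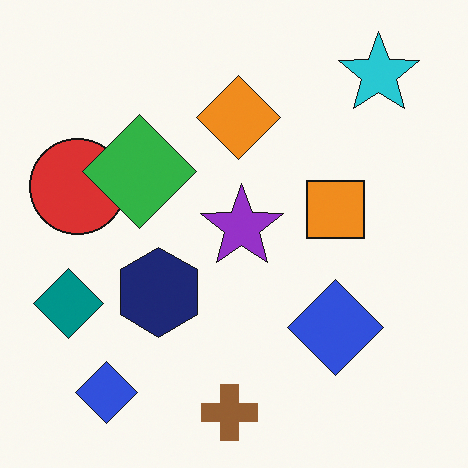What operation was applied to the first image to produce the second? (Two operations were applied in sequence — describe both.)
This is the original image flipped horizontally (left ↔ right), then overlaid with an additional green diamond.

The teal diamond is in the right of the first image and the left of the second — shapes on opposite sides of the vertical midline have swapped in a mirror flip. A green diamond appears in the second image that is absent from the first.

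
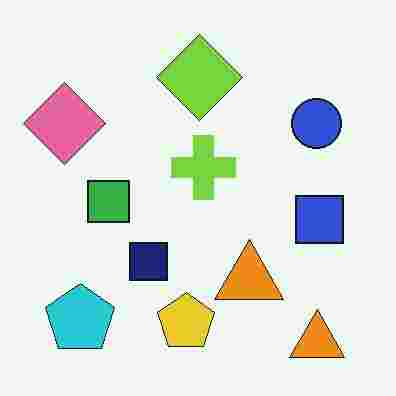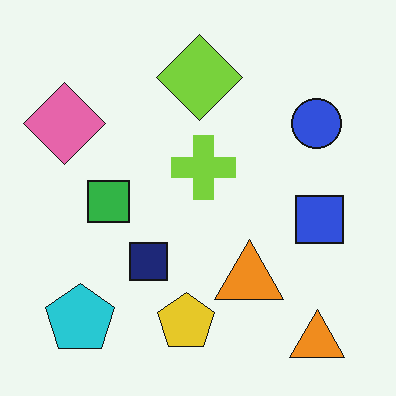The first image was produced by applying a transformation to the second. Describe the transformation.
The transformation is: heavily JPEG-compressed with obvious blocking artifacts.

Blocky 8×8 compression artifacts appear around shape edges and the flat background shows ringing — characteristic JPEG degradation.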